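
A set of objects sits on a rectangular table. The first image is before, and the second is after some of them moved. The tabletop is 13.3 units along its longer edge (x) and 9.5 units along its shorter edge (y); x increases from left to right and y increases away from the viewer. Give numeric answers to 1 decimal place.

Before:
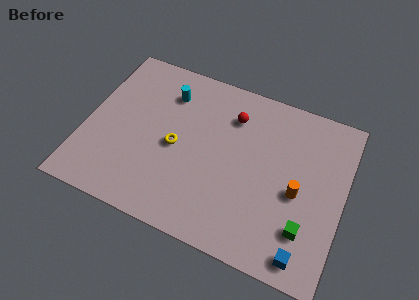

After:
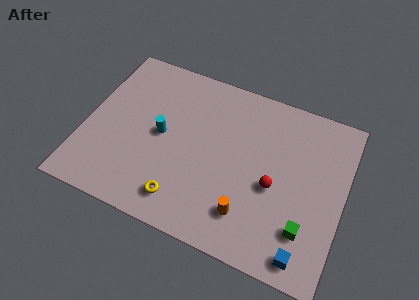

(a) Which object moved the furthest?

the red sphere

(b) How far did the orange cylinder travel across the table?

3.1

From (11.0, 4.2) to (8.7, 2.1), the orange cylinder covered √(2.3² + 2.1²) ≈ 3.1 units.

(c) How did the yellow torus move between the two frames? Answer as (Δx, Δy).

(0.7, -2.8)

The yellow torus started near (4.7, 4.4) and ended near (5.4, 1.6).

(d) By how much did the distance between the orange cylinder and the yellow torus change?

-3.0

Before: roughly 6.3 units apart; after: 3.3. That's 3.0 units closer together.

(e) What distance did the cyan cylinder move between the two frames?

2.5

The cyan cylinder moved from about (3.9, 7.3) to (3.9, 4.8), a distance of √(0.0² + 2.5²) ≈ 2.5.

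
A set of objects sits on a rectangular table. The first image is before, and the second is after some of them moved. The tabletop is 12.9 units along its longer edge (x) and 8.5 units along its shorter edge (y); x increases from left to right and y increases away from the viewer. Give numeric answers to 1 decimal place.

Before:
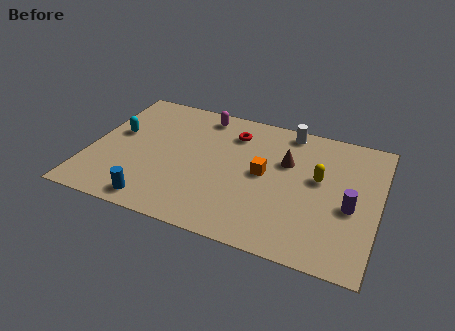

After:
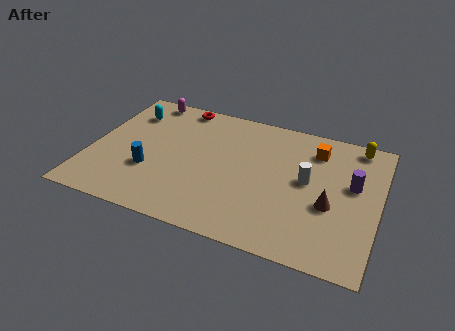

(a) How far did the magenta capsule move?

2.7

From (4.7, 7.4) to (2.0, 7.7), the magenta capsule covered √(2.7² + 0.3²) ≈ 2.7 units.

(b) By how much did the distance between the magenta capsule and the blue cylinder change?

-1.7

They were about 6.6 units apart before and 4.9 after — 1.7 units closer together.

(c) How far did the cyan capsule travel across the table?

1.6

The cyan capsule was near (1.1, 4.9) before and (1.4, 6.5) after, so it travelled √(0.3² + 1.6²) ≈ 1.6 units.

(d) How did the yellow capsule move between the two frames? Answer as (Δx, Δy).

(1.5, 2.7)

From the two frames, the yellow capsule sits at roughly (10.2, 4.9) before and (11.7, 7.6) after.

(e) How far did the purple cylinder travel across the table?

1.4

The purple cylinder moved from about (11.7, 3.6) to (11.7, 5.0), a distance of √(0.0² + 1.4²) ≈ 1.4.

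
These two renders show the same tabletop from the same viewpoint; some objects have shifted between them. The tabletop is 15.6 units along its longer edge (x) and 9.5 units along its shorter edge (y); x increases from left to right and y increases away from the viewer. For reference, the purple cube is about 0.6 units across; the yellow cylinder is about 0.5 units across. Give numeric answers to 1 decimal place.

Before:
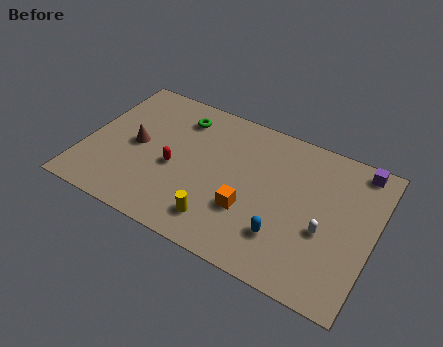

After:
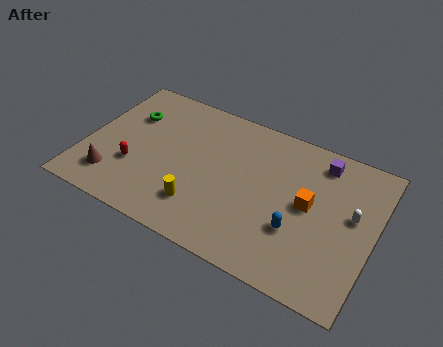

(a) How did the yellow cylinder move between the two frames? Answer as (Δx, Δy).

(-1.1, 0.5)

From the two frames, the yellow cylinder sits at roughly (7.7, 1.8) before and (6.6, 2.3) after.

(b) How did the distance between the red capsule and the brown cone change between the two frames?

-0.7

The distance was about 2.3 in the first image and 1.6 in the second, so they moved 0.7 units closer together.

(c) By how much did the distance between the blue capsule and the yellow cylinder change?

+1.7

The distance was about 3.5 in the first image and 5.2 in the second, so they moved 1.7 units further apart.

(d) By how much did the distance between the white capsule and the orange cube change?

-1.7

Before: roughly 4.0 units apart; after: 2.3. That's 1.7 units closer together.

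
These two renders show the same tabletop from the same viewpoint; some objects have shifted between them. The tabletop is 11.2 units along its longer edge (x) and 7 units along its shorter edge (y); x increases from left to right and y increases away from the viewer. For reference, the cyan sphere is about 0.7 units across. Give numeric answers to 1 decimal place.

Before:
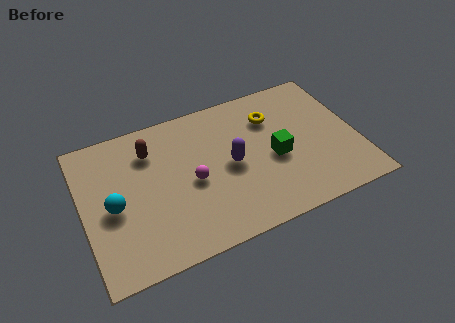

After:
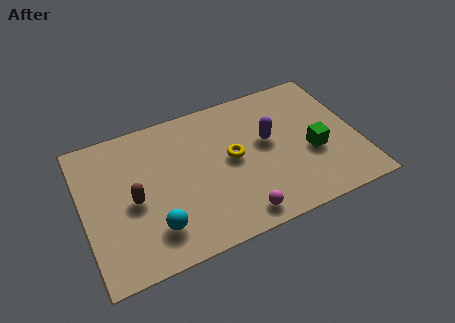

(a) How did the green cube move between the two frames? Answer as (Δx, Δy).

(1.5, -0.3)

From the two frames, the green cube sits at roughly (7.8, 3.1) before and (9.3, 2.8) after.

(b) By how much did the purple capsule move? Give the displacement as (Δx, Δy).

(1.6, 0.6)

From the two frames, the purple capsule sits at roughly (6.0, 3.4) before and (7.6, 4.0) after.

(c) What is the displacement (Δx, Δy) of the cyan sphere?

(1.5, -1.6)

The cyan sphere started near (1.2, 3.2) and ended near (2.7, 1.6).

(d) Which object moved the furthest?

the magenta sphere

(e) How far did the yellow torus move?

2.3

The yellow torus moved from about (7.9, 5.1) to (6.1, 3.7), a distance of √(1.8² + 1.4²) ≈ 2.3.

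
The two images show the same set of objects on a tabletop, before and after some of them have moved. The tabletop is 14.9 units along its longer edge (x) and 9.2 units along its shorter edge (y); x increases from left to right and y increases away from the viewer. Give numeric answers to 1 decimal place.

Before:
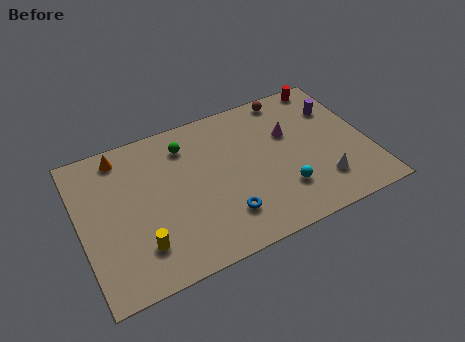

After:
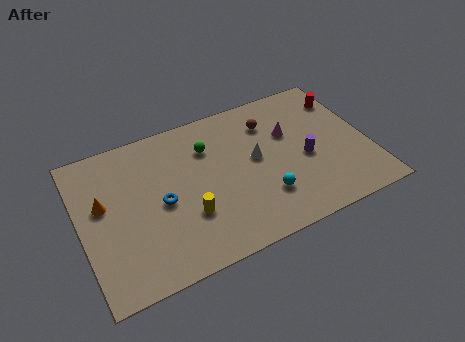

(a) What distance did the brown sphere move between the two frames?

1.8

The brown sphere moved from about (11.3, 8.3) to (10.1, 7.0), a distance of √(1.2² + 1.3²) ≈ 1.8.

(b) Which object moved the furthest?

the white cone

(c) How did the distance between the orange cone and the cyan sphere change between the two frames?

-1.0

They were about 9.5 units apart before and 8.5 after — 1.0 units closer together.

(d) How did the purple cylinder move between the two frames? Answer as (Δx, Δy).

(-2.0, -2.6)

The purple cylinder started near (13.6, 6.6) and ended near (11.6, 4.0).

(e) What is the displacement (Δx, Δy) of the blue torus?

(-3.0, 2.1)

The blue torus started near (7.1, 2.2) and ended near (4.1, 4.3).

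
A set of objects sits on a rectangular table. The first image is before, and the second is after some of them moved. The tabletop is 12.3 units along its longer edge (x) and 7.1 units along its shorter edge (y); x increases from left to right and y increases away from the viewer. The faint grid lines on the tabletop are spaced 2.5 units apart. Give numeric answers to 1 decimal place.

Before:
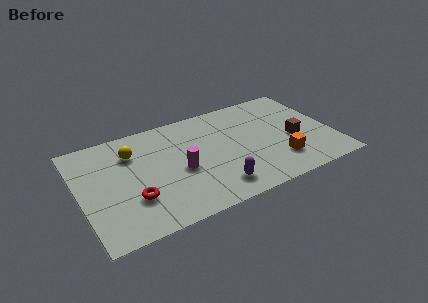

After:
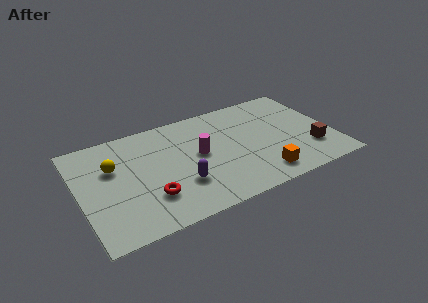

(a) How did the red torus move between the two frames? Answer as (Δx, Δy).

(0.8, -0.2)

The red torus was at about (2.4, 2.2) and moved to about (3.2, 2.0).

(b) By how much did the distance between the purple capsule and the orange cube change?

+0.7

Before: roughly 3.2 units apart; after: 3.9. That's 0.7 units further apart.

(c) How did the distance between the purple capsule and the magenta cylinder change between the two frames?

-0.4

Before: roughly 2.3 units apart; after: 1.9. That's 0.4 units closer together.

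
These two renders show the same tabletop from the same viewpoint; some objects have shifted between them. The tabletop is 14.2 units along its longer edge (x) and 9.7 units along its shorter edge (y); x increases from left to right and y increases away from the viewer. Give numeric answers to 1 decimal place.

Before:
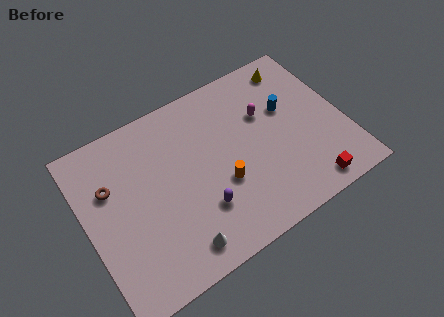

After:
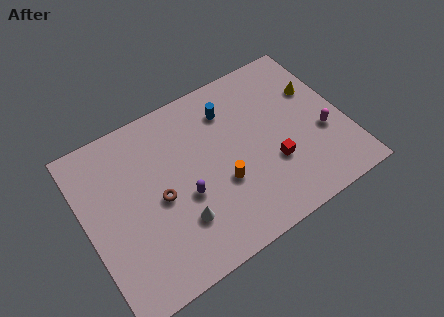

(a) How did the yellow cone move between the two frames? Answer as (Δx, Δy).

(0.8, -1.9)

The yellow cone started near (12.2, 8.3) and ended near (13.0, 6.4).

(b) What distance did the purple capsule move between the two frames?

1.3

The purple capsule was near (5.9, 2.8) before and (5.2, 3.9) after, so it travelled √(0.7² + 1.1²) ≈ 1.3 units.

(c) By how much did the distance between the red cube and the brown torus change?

-5.2

They were about 11.4 units apart before and 6.2 after — 5.2 units closer together.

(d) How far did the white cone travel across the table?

1.3

The white cone moved from about (4.4, 1.4) to (4.7, 2.7), a distance of √(0.3² + 1.3²) ≈ 1.3.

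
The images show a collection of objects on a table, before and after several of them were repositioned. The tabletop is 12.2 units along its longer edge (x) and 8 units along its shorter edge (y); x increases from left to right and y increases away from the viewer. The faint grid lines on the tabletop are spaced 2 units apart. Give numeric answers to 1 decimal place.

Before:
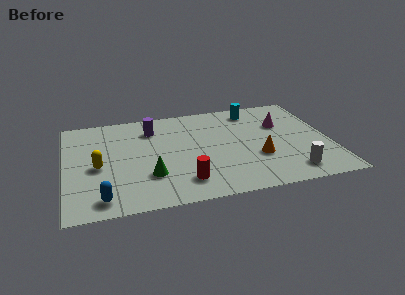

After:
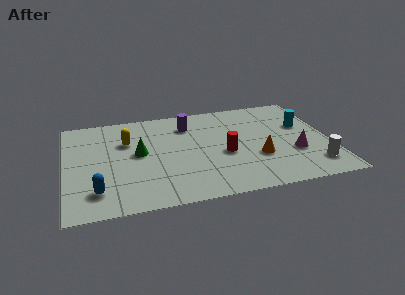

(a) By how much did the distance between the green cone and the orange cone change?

+0.6

The distance was about 5.0 in the first image and 5.6 in the second, so they moved 0.6 units further apart.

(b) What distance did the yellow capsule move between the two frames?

2.3

The yellow capsule was near (1.5, 3.6) before and (2.9, 5.4) after, so it travelled √(1.4² + 1.8²) ≈ 2.3 units.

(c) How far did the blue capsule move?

0.6

The blue capsule moved from about (1.6, 1.1) to (1.4, 1.7), a distance of √(0.2² + 0.6²) ≈ 0.6.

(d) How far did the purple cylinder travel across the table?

1.7

From (4.1, 6.2) to (5.8, 6.2), the purple cylinder covered √(1.7² + 0.0²) ≈ 1.7 units.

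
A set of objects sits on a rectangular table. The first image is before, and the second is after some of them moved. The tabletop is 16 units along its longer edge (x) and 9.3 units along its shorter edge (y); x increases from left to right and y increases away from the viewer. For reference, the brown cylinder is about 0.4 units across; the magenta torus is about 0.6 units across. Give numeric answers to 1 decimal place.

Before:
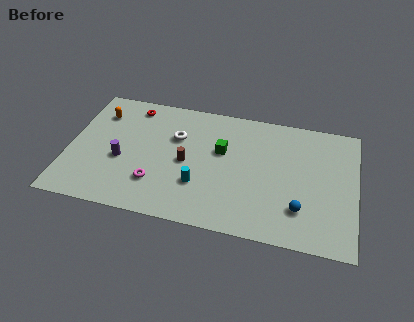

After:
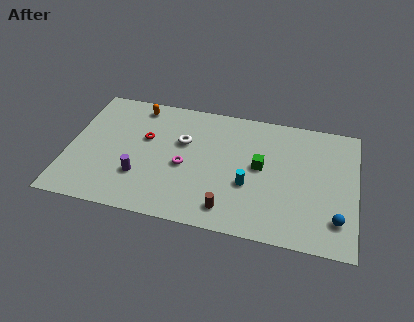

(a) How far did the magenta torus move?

2.2

The magenta torus moved from about (5.0, 2.5) to (6.5, 4.1), a distance of √(1.5² + 1.6²) ≈ 2.2.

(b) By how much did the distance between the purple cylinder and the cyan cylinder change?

+1.5

The distance was about 4.5 in the first image and 6.0 in the second, so they moved 1.5 units further apart.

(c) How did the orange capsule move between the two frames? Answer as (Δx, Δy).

(2.1, 1.0)

The orange capsule started near (1.5, 7.1) and ended near (3.6, 8.1).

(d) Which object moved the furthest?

the brown cylinder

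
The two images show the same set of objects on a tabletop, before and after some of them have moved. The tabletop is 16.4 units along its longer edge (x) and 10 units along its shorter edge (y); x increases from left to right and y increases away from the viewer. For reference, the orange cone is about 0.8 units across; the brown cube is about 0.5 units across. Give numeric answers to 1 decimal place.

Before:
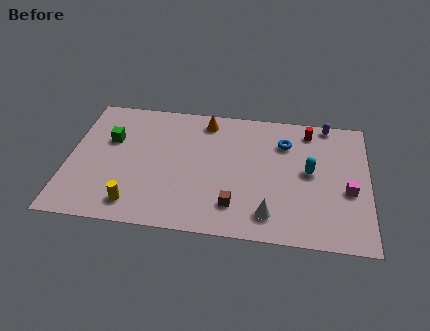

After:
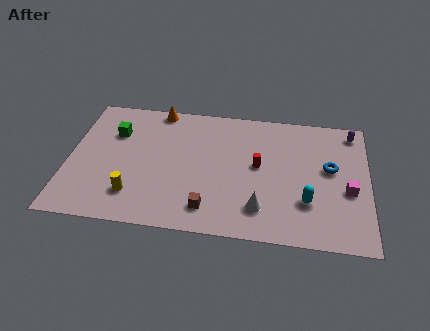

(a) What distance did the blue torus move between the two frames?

3.0

The blue torus moved from about (11.8, 7.4) to (14.3, 5.7), a distance of √(2.5² + 1.7²) ≈ 3.0.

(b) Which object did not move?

the magenta cube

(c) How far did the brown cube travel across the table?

1.5

The brown cube was near (9.2, 2.2) before and (7.8, 1.8) after, so it travelled √(1.4² + 0.4²) ≈ 1.5 units.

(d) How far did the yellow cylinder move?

0.7

The yellow cylinder was near (3.8, 1.6) before and (3.7, 2.3) after, so it travelled √(0.1² + 0.7²) ≈ 0.7 units.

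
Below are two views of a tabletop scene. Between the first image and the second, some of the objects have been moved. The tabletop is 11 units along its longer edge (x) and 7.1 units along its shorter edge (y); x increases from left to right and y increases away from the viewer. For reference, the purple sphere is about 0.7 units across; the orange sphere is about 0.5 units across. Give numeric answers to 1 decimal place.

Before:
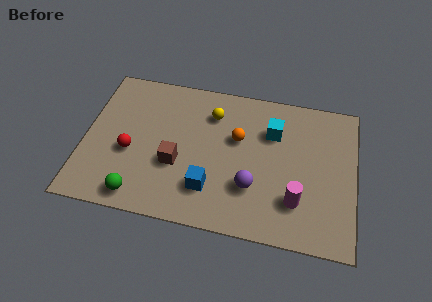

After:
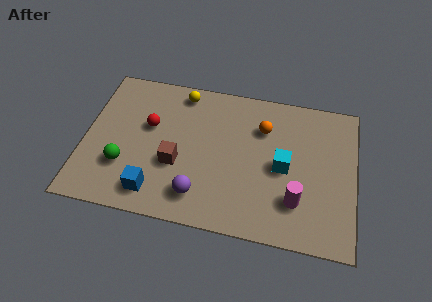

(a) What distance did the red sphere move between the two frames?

1.6

From (1.9, 2.9) to (2.6, 4.3), the red sphere covered √(0.7² + 1.4²) ≈ 1.6 units.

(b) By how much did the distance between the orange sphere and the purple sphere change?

+2.1

The distance was about 2.3 in the first image and 4.4 in the second, so they moved 2.1 units further apart.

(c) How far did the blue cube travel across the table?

2.3

From (5.2, 1.8) to (3.0, 1.2), the blue cube covered √(2.2² + 0.6²) ≈ 2.3 units.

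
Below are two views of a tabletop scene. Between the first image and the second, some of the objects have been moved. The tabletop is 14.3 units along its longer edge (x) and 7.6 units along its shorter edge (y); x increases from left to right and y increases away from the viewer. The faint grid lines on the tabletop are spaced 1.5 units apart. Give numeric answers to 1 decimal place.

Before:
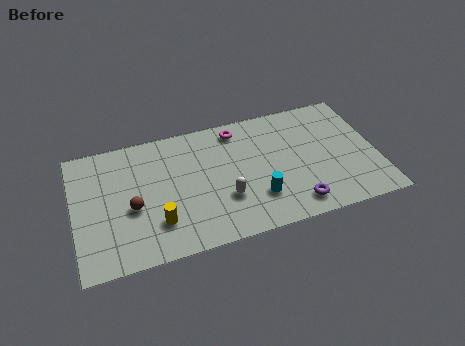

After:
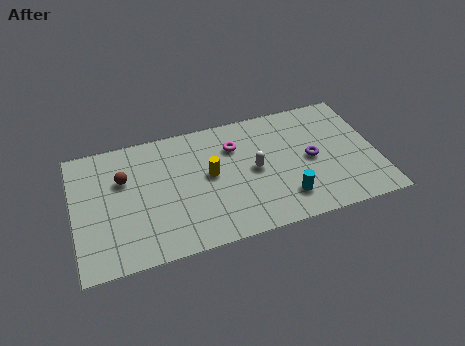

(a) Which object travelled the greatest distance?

the yellow cylinder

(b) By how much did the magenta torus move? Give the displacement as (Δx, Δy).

(-0.2, -1.0)

The magenta torus was at about (7.9, 6.5) and moved to about (7.7, 5.5).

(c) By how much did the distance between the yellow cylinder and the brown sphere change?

+2.5

The distance was about 1.6 in the first image and 4.1 in the second, so they moved 2.5 units further apart.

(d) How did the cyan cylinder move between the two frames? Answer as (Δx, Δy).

(1.3, -0.4)

The cyan cylinder started near (8.5, 2.1) and ended near (9.8, 1.7).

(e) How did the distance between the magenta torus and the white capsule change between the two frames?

-2.2

They were about 4.1 units apart before and 1.9 after — 2.2 units closer together.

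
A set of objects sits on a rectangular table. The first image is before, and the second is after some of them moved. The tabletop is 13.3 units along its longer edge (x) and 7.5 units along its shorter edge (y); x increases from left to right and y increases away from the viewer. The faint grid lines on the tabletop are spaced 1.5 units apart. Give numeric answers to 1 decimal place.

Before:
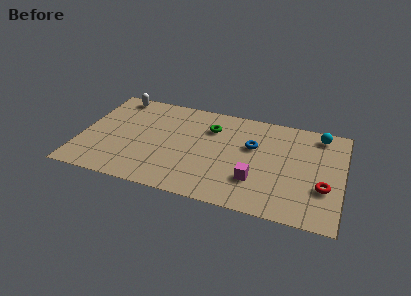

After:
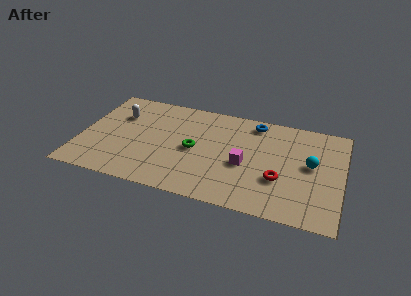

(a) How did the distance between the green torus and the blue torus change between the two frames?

+1.8

Before: roughly 2.3 units apart; after: 4.1. That's 1.8 units further apart.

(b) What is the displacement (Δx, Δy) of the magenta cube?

(-0.6, 1.0)

From the two frames, the magenta cube sits at roughly (9.0, 2.2) before and (8.4, 3.2) after.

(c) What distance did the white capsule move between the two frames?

1.5

From (1.5, 6.7) to (1.8, 5.2), the white capsule covered √(0.3² + 1.5²) ≈ 1.5 units.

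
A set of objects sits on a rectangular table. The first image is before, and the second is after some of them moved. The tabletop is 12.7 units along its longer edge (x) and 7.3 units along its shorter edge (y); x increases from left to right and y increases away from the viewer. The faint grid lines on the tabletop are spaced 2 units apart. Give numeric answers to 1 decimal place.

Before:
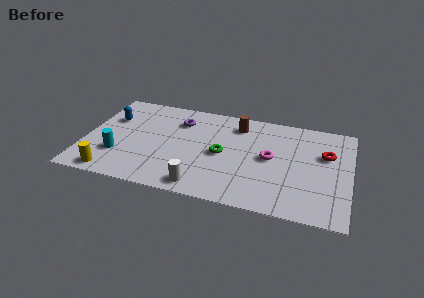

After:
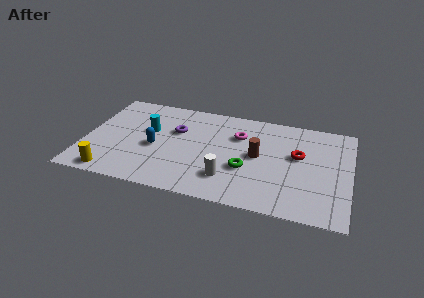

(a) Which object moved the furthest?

the blue capsule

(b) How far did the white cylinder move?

1.5

The white cylinder was near (5.8, 0.9) before and (7.0, 1.8) after, so it travelled √(1.2² + 0.9²) ≈ 1.5 units.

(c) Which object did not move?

the yellow cylinder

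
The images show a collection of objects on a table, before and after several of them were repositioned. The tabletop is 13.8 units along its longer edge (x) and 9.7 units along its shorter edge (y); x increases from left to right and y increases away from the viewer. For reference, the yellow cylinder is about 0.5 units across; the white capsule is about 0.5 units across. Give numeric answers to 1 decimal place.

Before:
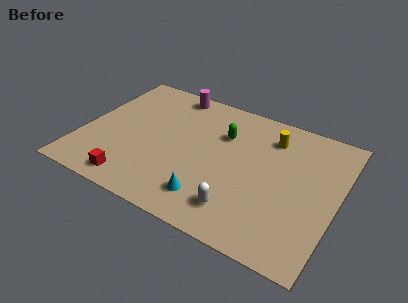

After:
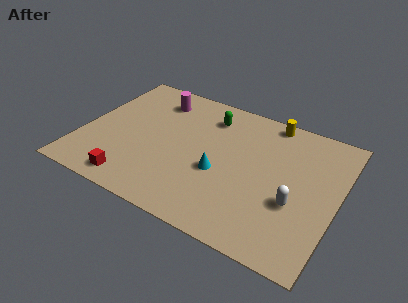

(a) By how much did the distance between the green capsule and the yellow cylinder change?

+0.7

They were about 2.7 units apart before and 3.4 after — 0.7 units further apart.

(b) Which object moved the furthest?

the white capsule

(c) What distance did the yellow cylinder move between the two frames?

1.2

The yellow cylinder was near (9.9, 7.6) before and (9.7, 8.8) after, so it travelled √(0.2² + 1.2²) ≈ 1.2 units.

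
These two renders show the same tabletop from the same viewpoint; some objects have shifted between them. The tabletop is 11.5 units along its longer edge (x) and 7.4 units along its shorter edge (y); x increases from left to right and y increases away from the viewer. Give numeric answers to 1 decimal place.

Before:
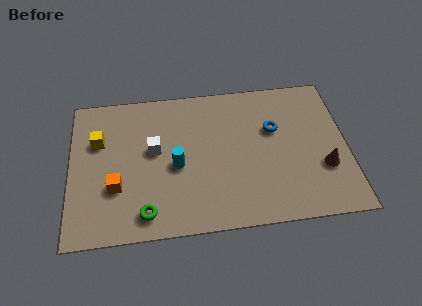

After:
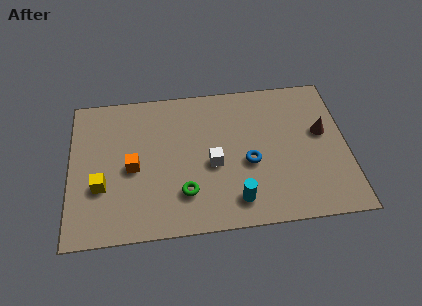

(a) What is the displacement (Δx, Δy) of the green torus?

(1.6, 0.8)

The green torus started near (3.1, 1.1) and ended near (4.7, 1.9).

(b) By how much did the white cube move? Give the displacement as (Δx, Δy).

(2.4, -1.0)

The white cube started near (3.5, 4.2) and ended near (5.9, 3.2).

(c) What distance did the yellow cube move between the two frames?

2.3

The yellow cube moved from about (1.2, 4.9) to (1.3, 2.6), a distance of √(0.1² + 2.3²) ≈ 2.3.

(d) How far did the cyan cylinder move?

3.1

From (4.4, 3.3) to (6.8, 1.3), the cyan cylinder covered √(2.4² + 2.0²) ≈ 3.1 units.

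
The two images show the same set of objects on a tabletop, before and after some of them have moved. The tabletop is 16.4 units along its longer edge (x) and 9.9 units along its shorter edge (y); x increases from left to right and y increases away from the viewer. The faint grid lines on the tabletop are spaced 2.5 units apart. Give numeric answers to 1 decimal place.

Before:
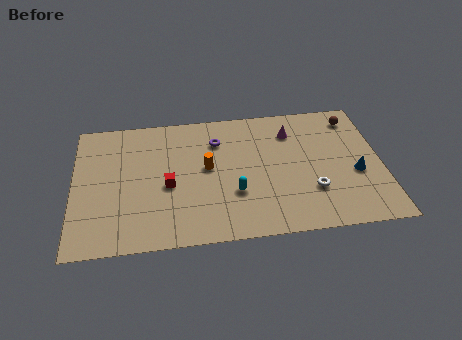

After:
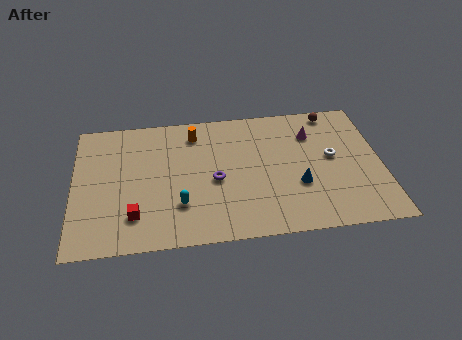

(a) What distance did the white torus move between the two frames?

2.7

The white torus was near (12.6, 3.0) before and (13.8, 5.4) after, so it travelled √(1.2² + 2.4²) ≈ 2.7 units.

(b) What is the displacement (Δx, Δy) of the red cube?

(-1.8, -2.0)

The red cube started near (5.0, 4.3) and ended near (3.2, 2.3).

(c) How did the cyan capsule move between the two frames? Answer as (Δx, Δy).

(-2.9, -0.5)

The cyan capsule started near (8.5, 3.3) and ended near (5.6, 2.8).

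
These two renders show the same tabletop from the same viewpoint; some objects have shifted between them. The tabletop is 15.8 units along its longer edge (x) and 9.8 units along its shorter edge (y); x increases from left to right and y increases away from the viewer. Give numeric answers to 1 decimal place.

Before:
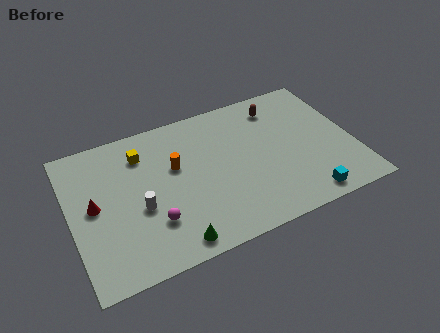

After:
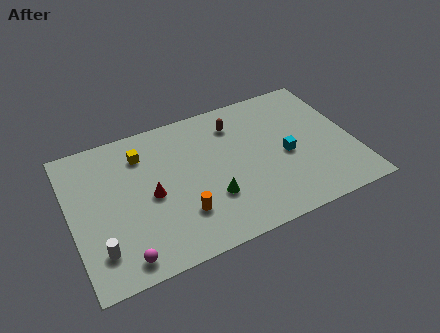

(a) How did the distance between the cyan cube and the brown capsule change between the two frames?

-2.8

The distance was about 6.9 in the first image and 4.1 in the second, so they moved 2.8 units closer together.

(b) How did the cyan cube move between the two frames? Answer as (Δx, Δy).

(-0.6, 3.3)

The cyan cube was at about (12.6, 1.1) and moved to about (12.0, 4.4).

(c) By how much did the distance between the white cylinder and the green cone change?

+3.1

The distance was about 3.3 in the first image and 6.4 in the second, so they moved 3.1 units further apart.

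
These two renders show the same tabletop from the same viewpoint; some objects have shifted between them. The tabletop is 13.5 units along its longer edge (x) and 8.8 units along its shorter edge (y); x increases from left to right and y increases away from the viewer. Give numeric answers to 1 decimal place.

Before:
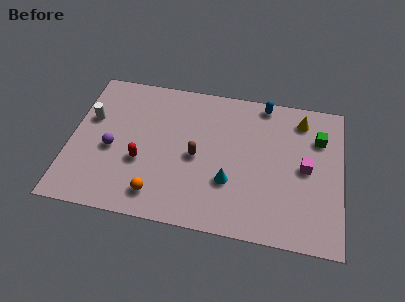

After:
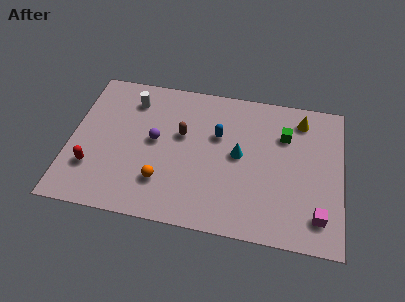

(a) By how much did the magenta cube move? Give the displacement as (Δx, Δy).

(0.7, -2.7)

The magenta cube was at about (11.7, 4.4) and moved to about (12.4, 1.7).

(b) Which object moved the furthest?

the blue capsule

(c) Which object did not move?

the yellow cone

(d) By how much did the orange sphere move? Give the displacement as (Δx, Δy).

(0.2, 0.8)

From the two frames, the orange sphere sits at roughly (4.5, 1.5) before and (4.7, 2.3) after.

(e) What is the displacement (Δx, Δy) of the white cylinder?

(2.0, 1.5)

The white cylinder was at about (0.9, 5.5) and moved to about (2.9, 7.0).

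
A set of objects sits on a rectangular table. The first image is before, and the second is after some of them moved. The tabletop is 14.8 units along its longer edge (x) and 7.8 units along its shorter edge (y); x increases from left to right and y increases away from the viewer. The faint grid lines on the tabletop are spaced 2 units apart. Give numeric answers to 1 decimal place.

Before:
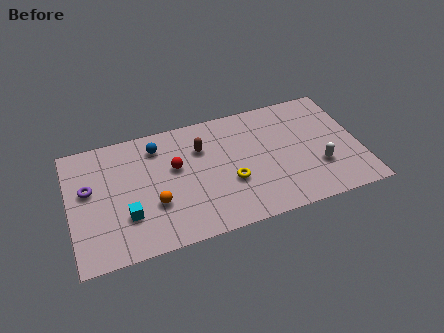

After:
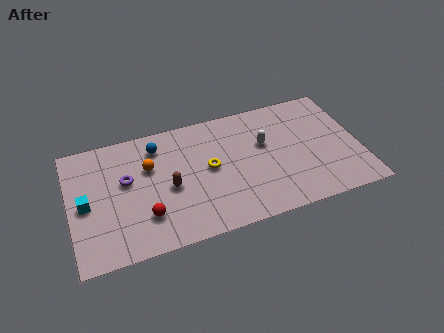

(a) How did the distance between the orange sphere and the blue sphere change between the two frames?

-2.3

They were about 3.6 units apart before and 1.3 after — 2.3 units closer together.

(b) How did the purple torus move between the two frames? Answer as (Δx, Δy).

(1.9, 0.0)

From the two frames, the purple torus sits at roughly (1.0, 4.6) before and (2.9, 4.6) after.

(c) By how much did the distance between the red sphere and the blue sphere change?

+2.5

They were about 1.8 units apart before and 4.3 after — 2.5 units further apart.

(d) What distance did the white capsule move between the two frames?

3.5

The white capsule moved from about (12.6, 2.5) to (10.0, 4.8), a distance of √(2.6² + 2.3²) ≈ 3.5.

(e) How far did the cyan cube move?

2.4

From (2.8, 2.4) to (0.8, 3.7), the cyan cube covered √(2.0² + 1.3²) ≈ 2.4 units.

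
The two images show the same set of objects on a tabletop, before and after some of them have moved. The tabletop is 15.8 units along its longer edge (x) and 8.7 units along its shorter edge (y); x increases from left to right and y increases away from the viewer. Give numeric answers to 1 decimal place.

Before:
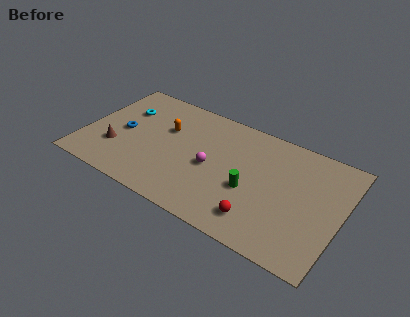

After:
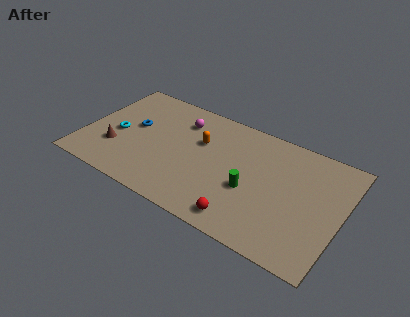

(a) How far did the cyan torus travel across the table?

2.1

The cyan torus was near (2.1, 6.0) before and (2.0, 3.9) after, so it travelled √(0.1² + 2.1²) ≈ 2.1 units.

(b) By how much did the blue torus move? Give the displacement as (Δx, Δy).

(0.6, 0.7)

From the two frames, the blue torus sits at roughly (2.3, 4.2) before and (2.9, 4.9) after.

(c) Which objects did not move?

the green cylinder and the brown cone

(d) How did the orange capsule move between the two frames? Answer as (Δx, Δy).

(2.2, 0.0)

The orange capsule was at about (4.8, 5.6) and moved to about (7.0, 5.6).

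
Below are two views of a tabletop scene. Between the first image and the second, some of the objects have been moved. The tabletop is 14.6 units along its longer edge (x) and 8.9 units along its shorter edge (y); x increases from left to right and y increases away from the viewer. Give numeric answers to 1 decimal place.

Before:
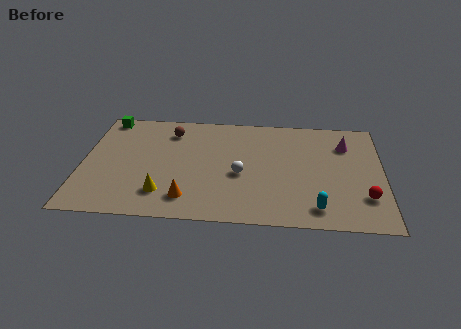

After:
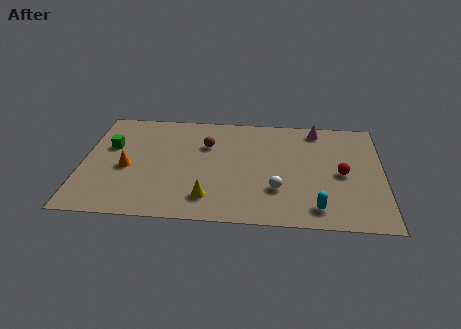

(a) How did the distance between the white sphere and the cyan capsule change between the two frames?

-2.1

Before: roughly 4.4 units apart; after: 2.3. That's 2.1 units closer together.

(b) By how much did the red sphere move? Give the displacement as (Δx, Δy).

(-1.1, 1.8)

The red sphere started near (13.7, 2.4) and ended near (12.6, 4.2).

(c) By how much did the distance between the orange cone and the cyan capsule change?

+3.3

They were about 6.2 units apart before and 9.5 after — 3.3 units further apart.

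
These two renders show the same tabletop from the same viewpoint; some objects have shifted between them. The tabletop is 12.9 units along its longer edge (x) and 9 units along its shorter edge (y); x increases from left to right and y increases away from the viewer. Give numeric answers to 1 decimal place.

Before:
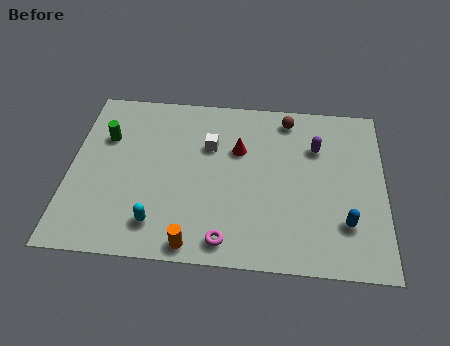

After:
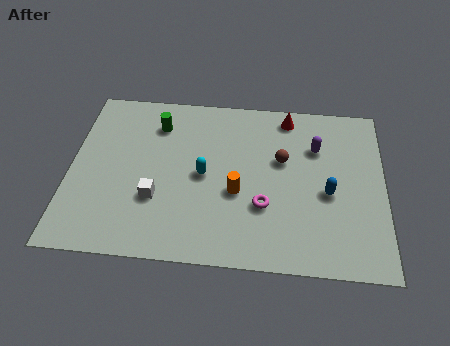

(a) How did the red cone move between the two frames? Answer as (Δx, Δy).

(2.0, 2.0)

The red cone was at about (6.9, 5.9) and moved to about (8.9, 7.9).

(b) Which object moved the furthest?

the white cube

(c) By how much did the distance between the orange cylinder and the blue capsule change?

-2.6

The distance was about 6.3 in the first image and 3.7 in the second, so they moved 2.6 units closer together.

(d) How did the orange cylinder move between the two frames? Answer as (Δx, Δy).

(1.7, 2.8)

The orange cylinder was at about (5.2, 0.8) and moved to about (6.9, 3.6).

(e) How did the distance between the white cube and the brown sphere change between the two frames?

+2.0

Before: roughly 3.7 units apart; after: 5.7. That's 2.0 units further apart.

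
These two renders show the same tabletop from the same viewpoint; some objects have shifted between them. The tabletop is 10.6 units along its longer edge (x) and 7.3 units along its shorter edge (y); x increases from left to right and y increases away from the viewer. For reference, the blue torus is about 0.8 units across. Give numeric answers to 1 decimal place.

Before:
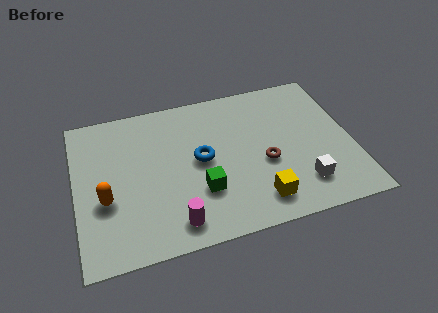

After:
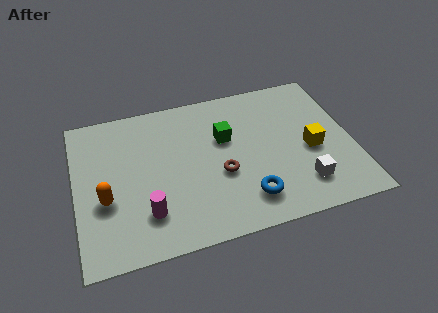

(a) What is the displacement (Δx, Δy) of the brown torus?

(-1.7, -0.1)

The brown torus started near (7.2, 3.0) and ended near (5.5, 2.9).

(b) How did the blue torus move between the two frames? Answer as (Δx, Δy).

(1.6, -2.3)

The blue torus was at about (4.8, 3.8) and moved to about (6.4, 1.5).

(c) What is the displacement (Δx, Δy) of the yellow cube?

(2.2, 1.9)

From the two frames, the yellow cube sits at roughly (6.8, 1.3) before and (9.0, 3.2) after.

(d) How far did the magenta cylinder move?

1.2

The magenta cylinder moved from about (3.6, 1.1) to (2.6, 1.8), a distance of √(1.0² + 0.7²) ≈ 1.2.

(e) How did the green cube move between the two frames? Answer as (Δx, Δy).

(1.1, 2.3)

The green cube started near (4.7, 2.3) and ended near (5.8, 4.6).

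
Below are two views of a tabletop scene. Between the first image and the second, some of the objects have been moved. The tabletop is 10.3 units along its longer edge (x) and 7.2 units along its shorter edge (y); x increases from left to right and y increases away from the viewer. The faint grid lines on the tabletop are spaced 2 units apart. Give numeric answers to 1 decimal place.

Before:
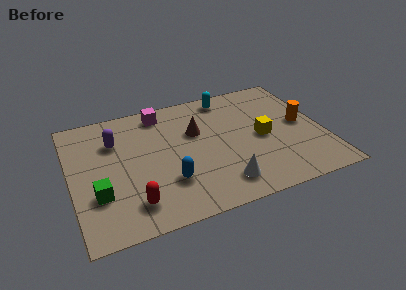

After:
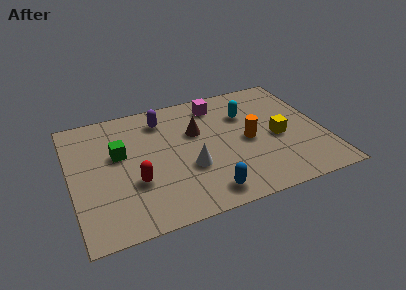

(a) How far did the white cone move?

1.8

The white cone was near (5.9, 1.3) before and (4.7, 2.6) after, so it travelled √(1.2² + 1.3²) ≈ 1.8 units.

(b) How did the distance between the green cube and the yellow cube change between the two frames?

-0.4

The distance was about 6.9 in the first image and 6.5 in the second, so they moved 0.4 units closer together.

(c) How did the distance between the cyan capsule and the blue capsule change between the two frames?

-0.6

They were about 5.1 units apart before and 4.5 after — 0.6 units closer together.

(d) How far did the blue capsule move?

1.8

The blue capsule was near (3.8, 2.1) before and (5.2, 1.0) after, so it travelled √(1.4² + 1.1²) ≈ 1.8 units.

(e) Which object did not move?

the brown cone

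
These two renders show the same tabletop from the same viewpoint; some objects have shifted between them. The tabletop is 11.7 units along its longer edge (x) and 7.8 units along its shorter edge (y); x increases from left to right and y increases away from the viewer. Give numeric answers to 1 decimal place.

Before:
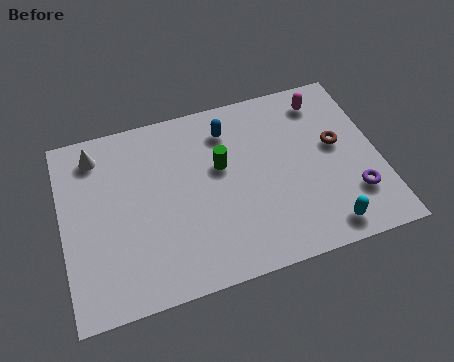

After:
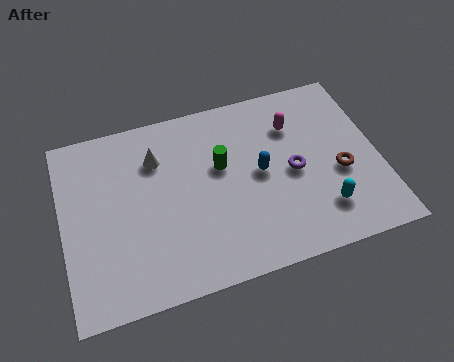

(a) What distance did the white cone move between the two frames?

2.3

From (1.4, 6.5) to (3.6, 5.7), the white cone covered √(2.2² + 0.8²) ≈ 2.3 units.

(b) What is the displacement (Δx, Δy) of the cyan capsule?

(0.0, 0.8)

From the two frames, the cyan capsule sits at roughly (9.4, 1.0) before and (9.4, 1.8) after.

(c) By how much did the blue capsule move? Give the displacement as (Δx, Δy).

(1.0, -2.2)

The blue capsule was at about (6.3, 6.2) and moved to about (7.3, 4.0).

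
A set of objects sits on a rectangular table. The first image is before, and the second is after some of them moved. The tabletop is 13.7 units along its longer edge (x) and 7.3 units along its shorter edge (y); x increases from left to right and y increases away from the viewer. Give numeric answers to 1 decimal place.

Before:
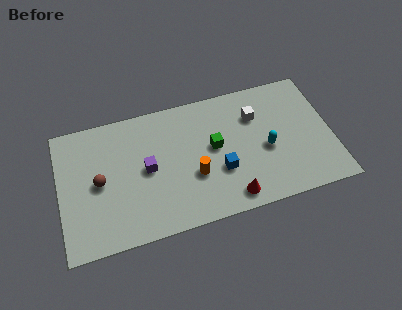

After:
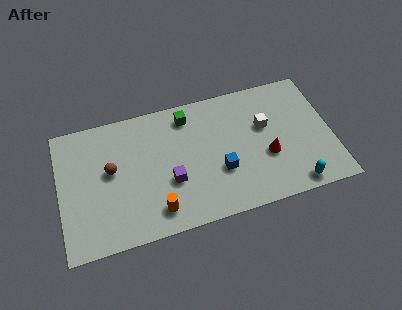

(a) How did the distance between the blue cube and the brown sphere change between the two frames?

-0.5

Before: roughly 6.1 units apart; after: 5.6. That's 0.5 units closer together.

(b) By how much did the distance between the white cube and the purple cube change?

-0.6

They were about 5.8 units apart before and 5.2 after — 0.6 units closer together.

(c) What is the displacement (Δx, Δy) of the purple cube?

(1.1, -1.0)

The purple cube was at about (4.4, 3.7) and moved to about (5.5, 2.7).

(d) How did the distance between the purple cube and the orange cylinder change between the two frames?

-0.9

Before: roughly 2.5 units apart; after: 1.6. That's 0.9 units closer together.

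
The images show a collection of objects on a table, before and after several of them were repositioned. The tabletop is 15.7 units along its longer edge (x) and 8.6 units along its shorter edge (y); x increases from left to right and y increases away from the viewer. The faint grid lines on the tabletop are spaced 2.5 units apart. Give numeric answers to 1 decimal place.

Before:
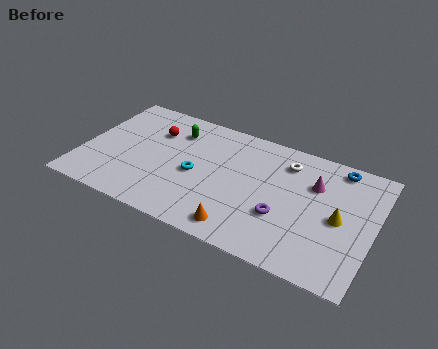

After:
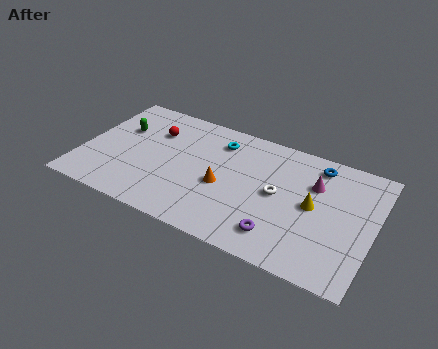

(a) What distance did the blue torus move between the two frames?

1.1

The blue torus moved from about (13.5, 7.6) to (12.4, 7.3), a distance of √(1.1² + 0.3²) ≈ 1.1.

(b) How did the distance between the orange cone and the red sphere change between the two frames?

-2.5

The distance was about 7.3 in the first image and 4.8 in the second, so they moved 2.5 units closer together.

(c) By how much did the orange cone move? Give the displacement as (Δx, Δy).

(-1.3, 2.5)

The orange cone was at about (9.0, 1.2) and moved to about (7.7, 3.7).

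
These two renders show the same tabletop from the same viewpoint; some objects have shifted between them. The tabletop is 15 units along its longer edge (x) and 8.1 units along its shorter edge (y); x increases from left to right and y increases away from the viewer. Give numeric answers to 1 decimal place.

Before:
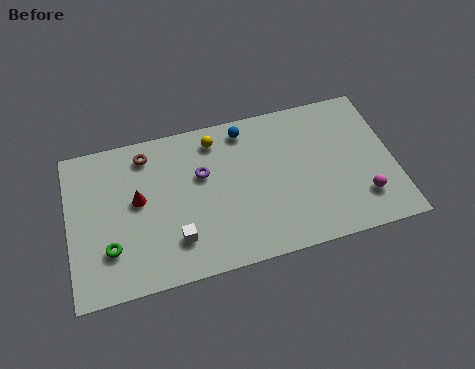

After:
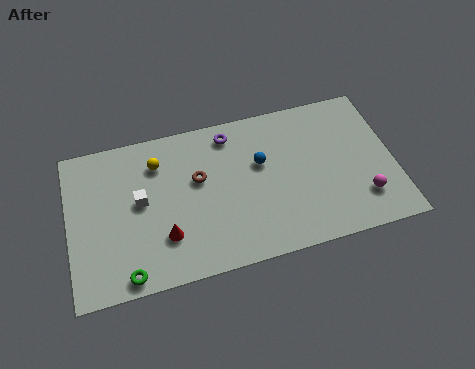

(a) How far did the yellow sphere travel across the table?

2.8

From (6.9, 6.8) to (4.2, 6.2), the yellow sphere covered √(2.7² + 0.6²) ≈ 2.8 units.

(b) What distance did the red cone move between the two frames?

2.5

The red cone was near (3.2, 4.5) before and (4.3, 2.3) after, so it travelled √(1.1² + 2.2²) ≈ 2.5 units.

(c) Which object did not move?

the magenta sphere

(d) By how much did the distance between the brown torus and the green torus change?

+0.5

They were about 4.9 units apart before and 5.4 after — 0.5 units further apart.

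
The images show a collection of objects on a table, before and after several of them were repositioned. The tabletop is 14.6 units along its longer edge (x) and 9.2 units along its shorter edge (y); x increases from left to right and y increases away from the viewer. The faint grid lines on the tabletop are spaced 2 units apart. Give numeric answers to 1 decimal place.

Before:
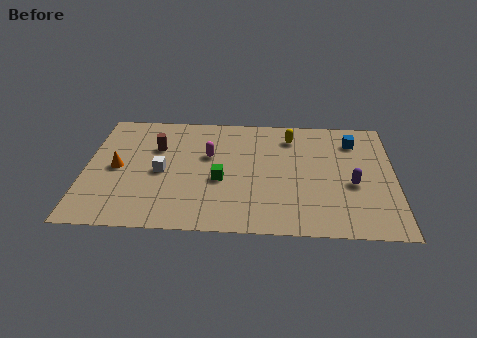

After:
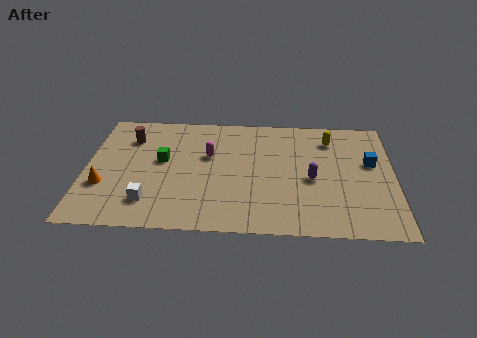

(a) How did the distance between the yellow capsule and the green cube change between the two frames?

+3.4

Before: roughly 4.9 units apart; after: 8.3. That's 3.4 units further apart.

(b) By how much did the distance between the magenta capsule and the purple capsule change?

-1.9

Before: roughly 7.1 units apart; after: 5.2. That's 1.9 units closer together.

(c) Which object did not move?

the magenta capsule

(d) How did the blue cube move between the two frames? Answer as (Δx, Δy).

(0.8, -1.7)

The blue cube started near (12.7, 7.2) and ended near (13.5, 5.5).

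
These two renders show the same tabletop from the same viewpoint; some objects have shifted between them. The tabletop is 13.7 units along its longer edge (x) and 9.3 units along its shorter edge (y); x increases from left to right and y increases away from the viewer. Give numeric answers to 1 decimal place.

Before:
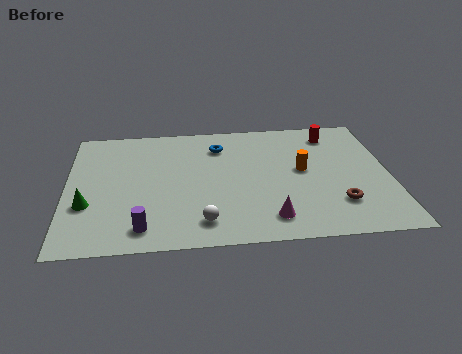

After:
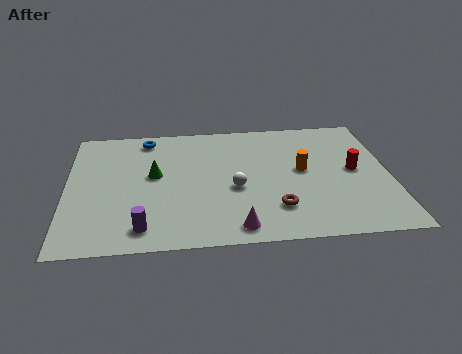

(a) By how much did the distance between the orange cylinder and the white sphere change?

-2.4

Before: roughly 5.5 units apart; after: 3.1. That's 2.4 units closer together.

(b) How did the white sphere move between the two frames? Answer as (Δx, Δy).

(1.4, 2.3)

From the two frames, the white sphere sits at roughly (5.7, 1.6) before and (7.1, 3.9) after.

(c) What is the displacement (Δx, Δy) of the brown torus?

(-2.6, -0.1)

The brown torus started near (11.4, 2.4) and ended near (8.8, 2.3).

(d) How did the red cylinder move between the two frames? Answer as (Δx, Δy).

(0.8, -2.9)

The red cylinder was at about (11.4, 7.7) and moved to about (12.2, 4.8).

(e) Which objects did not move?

the orange cylinder and the purple cylinder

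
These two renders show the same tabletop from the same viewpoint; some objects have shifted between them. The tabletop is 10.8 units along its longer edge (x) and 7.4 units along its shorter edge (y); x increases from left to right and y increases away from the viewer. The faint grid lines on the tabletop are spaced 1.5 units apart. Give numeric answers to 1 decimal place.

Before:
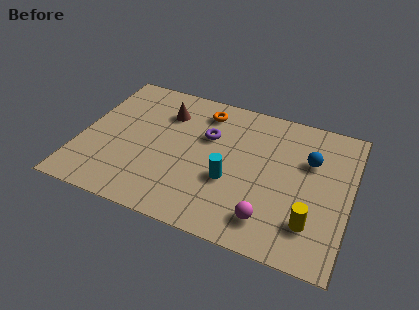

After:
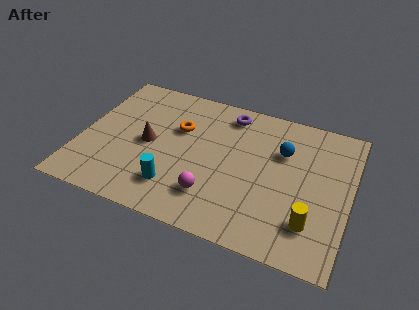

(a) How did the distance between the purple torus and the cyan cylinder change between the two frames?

+2.6

The distance was about 2.3 in the first image and 4.9 in the second, so they moved 2.6 units further apart.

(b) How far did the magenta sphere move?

2.3

The magenta sphere moved from about (7.8, 1.4) to (5.5, 1.8), a distance of √(2.3² + 0.4²) ≈ 2.3.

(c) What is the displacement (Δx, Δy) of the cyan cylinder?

(-2.1, -1.1)

From the two frames, the cyan cylinder sits at roughly (6.1, 2.8) before and (4.0, 1.7) after.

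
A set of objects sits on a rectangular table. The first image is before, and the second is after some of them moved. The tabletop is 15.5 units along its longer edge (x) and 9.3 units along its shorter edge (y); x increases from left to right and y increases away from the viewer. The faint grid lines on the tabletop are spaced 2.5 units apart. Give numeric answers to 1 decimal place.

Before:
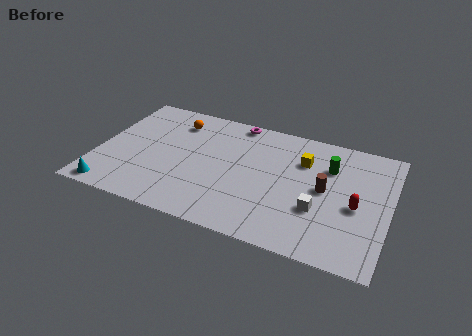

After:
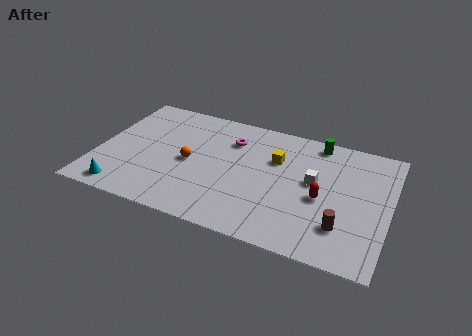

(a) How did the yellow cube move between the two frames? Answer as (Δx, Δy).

(-1.4, -0.4)

From the two frames, the yellow cube sits at roughly (10.8, 6.6) before and (9.4, 6.2) after.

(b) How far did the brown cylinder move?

2.6

The brown cylinder was near (12.1, 4.8) before and (13.2, 2.4) after, so it travelled √(1.1² + 2.4²) ≈ 2.6 units.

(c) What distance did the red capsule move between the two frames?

1.8

The red capsule was near (13.8, 4.1) before and (12.0, 4.1) after, so it travelled √(1.8² + 0.0²) ≈ 1.8 units.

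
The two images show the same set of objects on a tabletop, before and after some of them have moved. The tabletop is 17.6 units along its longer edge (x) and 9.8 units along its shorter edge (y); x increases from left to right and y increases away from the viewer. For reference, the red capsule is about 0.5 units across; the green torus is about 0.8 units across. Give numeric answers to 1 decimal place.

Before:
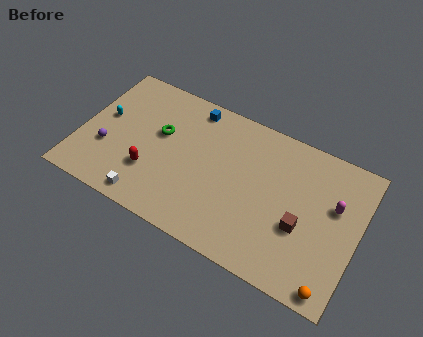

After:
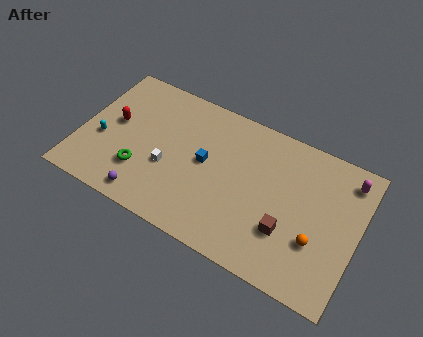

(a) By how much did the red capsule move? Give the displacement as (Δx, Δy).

(-2.7, 2.4)

From the two frames, the red capsule sits at roughly (4.7, 3.0) before and (2.0, 5.4) after.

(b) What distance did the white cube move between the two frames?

2.8

The white cube moved from about (4.8, 1.1) to (5.7, 3.8), a distance of √(0.9² + 2.7²) ≈ 2.8.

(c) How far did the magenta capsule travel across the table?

2.2

The magenta capsule was near (16.0, 6.1) before and (16.6, 8.2) after, so it travelled √(0.6² + 2.1²) ≈ 2.2 units.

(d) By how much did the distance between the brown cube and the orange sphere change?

-1.9

The distance was about 3.7 in the first image and 1.8 in the second, so they moved 1.9 units closer together.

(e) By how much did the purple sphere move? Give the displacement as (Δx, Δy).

(2.9, -2.2)

The purple sphere started near (1.8, 3.4) and ended near (4.7, 1.2).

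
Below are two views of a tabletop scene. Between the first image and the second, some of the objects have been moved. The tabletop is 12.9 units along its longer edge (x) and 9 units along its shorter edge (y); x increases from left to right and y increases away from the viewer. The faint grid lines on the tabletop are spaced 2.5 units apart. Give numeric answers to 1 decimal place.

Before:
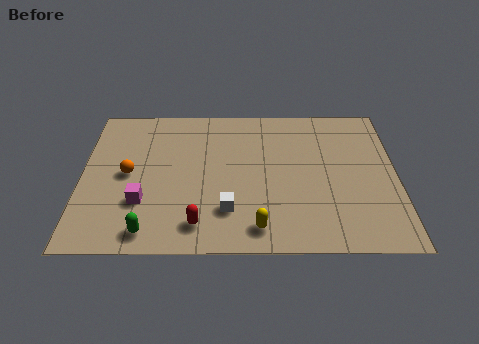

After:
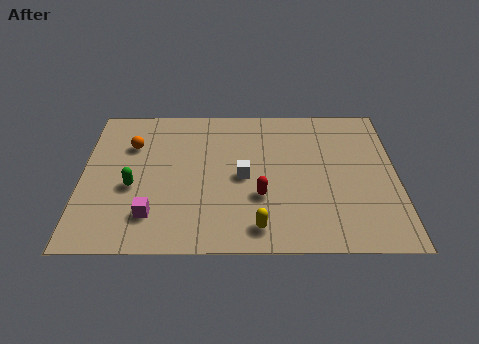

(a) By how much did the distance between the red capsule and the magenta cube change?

+1.9

Before: roughly 2.6 units apart; after: 4.5. That's 1.9 units further apart.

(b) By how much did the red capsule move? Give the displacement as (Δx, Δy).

(2.5, 1.6)

The red capsule was at about (4.8, 1.5) and moved to about (7.3, 3.1).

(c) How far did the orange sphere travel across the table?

1.8

The orange sphere was near (1.9, 4.5) before and (2.0, 6.3) after, so it travelled √(0.1² + 1.8²) ≈ 1.8 units.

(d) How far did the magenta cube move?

0.9

From (2.5, 2.8) to (2.9, 2.0), the magenta cube covered √(0.4² + 0.8²) ≈ 0.9 units.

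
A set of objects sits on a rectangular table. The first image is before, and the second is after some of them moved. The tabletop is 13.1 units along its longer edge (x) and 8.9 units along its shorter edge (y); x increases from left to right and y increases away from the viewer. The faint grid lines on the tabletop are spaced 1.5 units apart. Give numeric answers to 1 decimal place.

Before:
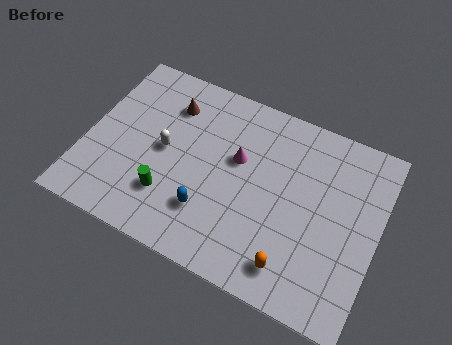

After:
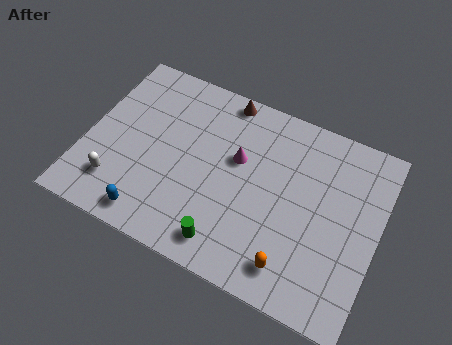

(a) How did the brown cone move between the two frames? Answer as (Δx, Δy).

(2.3, 1.3)

The brown cone started near (3.4, 6.8) and ended near (5.7, 8.1).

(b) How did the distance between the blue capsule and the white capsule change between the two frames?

-1.2

Before: roughly 3.1 units apart; after: 1.9. That's 1.2 units closer together.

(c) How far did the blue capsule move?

2.7

The blue capsule was near (5.8, 2.4) before and (3.4, 1.1) after, so it travelled √(2.4² + 1.3²) ≈ 2.7 units.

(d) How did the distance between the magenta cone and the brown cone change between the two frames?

-0.7

Before: roughly 3.6 units apart; after: 2.9. That's 0.7 units closer together.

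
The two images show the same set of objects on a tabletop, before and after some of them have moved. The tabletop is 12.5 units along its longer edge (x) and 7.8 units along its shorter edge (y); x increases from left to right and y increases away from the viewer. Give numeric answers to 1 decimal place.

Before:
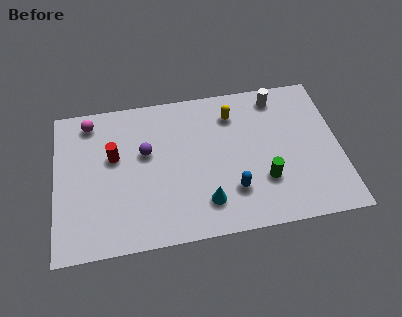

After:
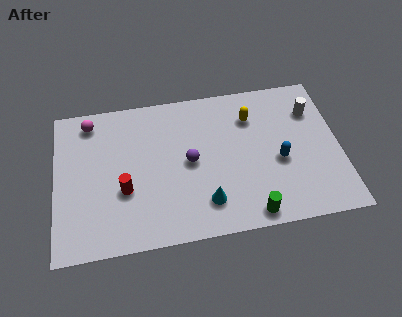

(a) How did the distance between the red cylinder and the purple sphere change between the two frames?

+1.7

They were about 1.4 units apart before and 3.1 after — 1.7 units further apart.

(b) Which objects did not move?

the magenta sphere and the cyan cone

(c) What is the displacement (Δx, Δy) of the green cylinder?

(-0.7, -1.6)

The green cylinder started near (9.1, 2.4) and ended near (8.4, 0.8).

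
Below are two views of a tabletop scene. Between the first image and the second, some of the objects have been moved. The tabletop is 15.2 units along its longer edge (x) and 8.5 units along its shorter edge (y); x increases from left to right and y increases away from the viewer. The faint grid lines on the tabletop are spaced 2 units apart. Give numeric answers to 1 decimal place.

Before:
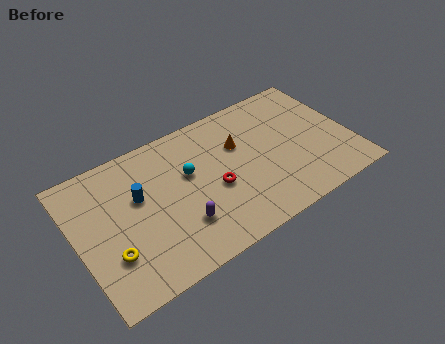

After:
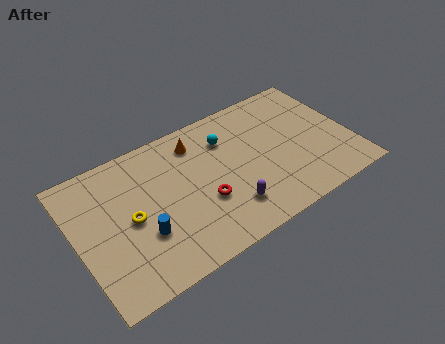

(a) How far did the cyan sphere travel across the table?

2.5

The cyan sphere was near (6.3, 5.2) before and (8.6, 6.3) after, so it travelled √(2.3² + 1.1²) ≈ 2.5 units.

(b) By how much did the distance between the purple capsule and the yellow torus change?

+1.7

They were about 3.8 units apart before and 5.5 after — 1.7 units further apart.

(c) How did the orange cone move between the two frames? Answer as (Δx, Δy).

(-2.2, 1.3)

The orange cone was at about (9.2, 5.6) and moved to about (7.0, 6.9).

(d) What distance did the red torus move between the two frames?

0.9

From (7.5, 3.6) to (6.8, 3.1), the red torus covered √(0.7² + 0.5²) ≈ 0.9 units.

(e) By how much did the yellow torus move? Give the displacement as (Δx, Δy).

(1.3, 1.5)

The yellow torus started near (1.6, 2.6) and ended near (2.9, 4.1).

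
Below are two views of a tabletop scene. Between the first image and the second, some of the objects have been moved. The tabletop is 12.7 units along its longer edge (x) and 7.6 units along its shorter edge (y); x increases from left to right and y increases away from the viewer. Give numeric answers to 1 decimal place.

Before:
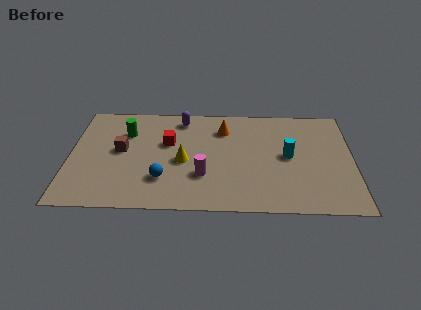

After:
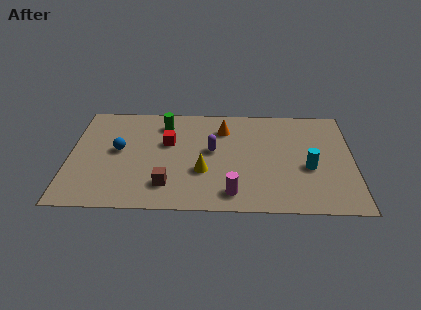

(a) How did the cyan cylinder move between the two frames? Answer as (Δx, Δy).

(0.9, -0.8)

The cyan cylinder was at about (9.8, 3.9) and moved to about (10.7, 3.1).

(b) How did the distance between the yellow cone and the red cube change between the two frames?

+1.1

They were about 1.5 units apart before and 2.6 after — 1.1 units further apart.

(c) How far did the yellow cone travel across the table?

1.1

From (5.1, 3.4) to (6.0, 2.7), the yellow cone covered √(0.9² + 0.7²) ≈ 1.1 units.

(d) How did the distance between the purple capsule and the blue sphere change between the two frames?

-0.3

Before: roughly 4.5 units apart; after: 4.2. That's 0.3 units closer together.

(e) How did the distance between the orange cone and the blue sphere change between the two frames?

+0.4

The distance was about 4.6 in the first image and 5.0 in the second, so they moved 0.4 units further apart.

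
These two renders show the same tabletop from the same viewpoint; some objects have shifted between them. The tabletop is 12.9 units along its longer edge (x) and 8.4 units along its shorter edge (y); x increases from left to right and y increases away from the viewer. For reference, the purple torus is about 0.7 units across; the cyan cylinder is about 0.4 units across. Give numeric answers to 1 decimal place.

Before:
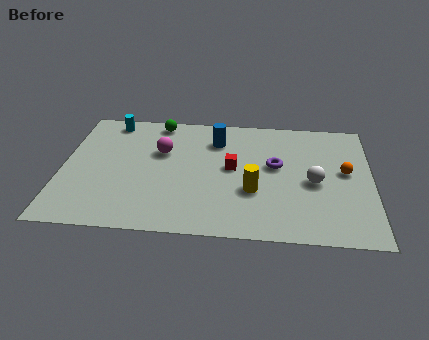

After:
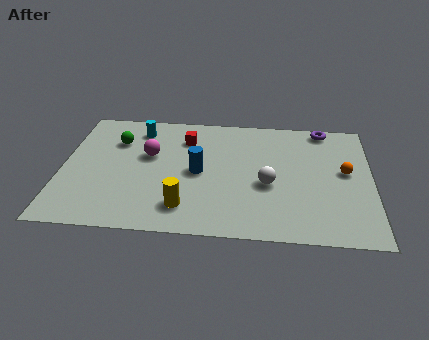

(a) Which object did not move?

the orange sphere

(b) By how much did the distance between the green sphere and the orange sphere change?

+1.3

Before: roughly 8.4 units apart; after: 9.7. That's 1.3 units further apart.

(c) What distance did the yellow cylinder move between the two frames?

3.1

The yellow cylinder moved from about (8.0, 3.0) to (5.2, 1.7), a distance of √(2.8² + 1.3²) ≈ 3.1.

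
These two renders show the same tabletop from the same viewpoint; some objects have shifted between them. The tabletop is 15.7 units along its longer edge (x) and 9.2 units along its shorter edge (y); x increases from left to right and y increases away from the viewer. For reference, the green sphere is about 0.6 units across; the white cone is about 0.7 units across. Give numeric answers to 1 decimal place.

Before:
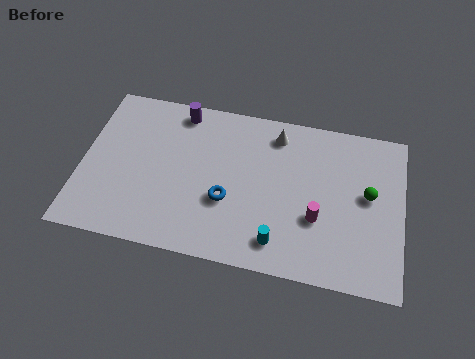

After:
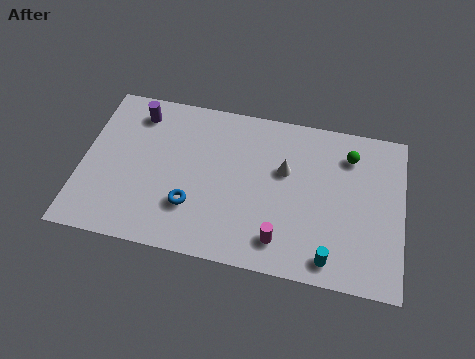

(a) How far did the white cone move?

2.1

The white cone was near (9.4, 7.7) before and (9.9, 5.7) after, so it travelled √(0.5² + 2.0²) ≈ 2.1 units.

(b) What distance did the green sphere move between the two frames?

2.3

The green sphere was near (14.0, 5.1) before and (13.0, 7.2) after, so it travelled √(1.0² + 2.1²) ≈ 2.3 units.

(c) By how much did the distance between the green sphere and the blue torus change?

+1.7

Before: roughly 7.0 units apart; after: 8.7. That's 1.7 units further apart.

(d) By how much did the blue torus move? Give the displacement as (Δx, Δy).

(-1.7, -0.7)

The blue torus was at about (7.2, 3.4) and moved to about (5.5, 2.7).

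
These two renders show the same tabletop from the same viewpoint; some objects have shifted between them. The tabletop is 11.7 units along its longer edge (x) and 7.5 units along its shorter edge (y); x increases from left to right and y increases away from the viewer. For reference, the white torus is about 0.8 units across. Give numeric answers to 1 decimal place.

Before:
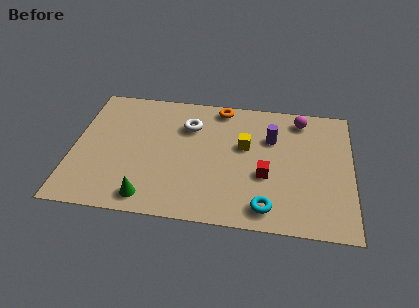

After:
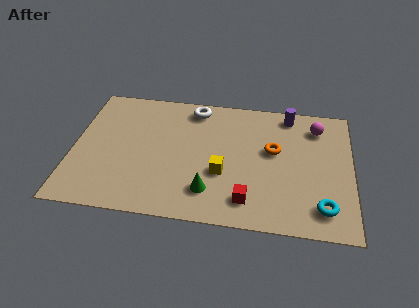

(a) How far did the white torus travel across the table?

1.1

The white torus moved from about (4.8, 5.4) to (5.0, 6.5), a distance of √(0.2² + 1.1²) ≈ 1.1.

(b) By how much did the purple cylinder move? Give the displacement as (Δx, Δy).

(0.7, 1.5)

From the two frames, the purple cylinder sits at roughly (8.3, 5.1) before and (9.0, 6.6) after.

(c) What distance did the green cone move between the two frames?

2.6

The green cone moved from about (3.3, 1.0) to (5.8, 1.7), a distance of √(2.5² + 0.7²) ≈ 2.6.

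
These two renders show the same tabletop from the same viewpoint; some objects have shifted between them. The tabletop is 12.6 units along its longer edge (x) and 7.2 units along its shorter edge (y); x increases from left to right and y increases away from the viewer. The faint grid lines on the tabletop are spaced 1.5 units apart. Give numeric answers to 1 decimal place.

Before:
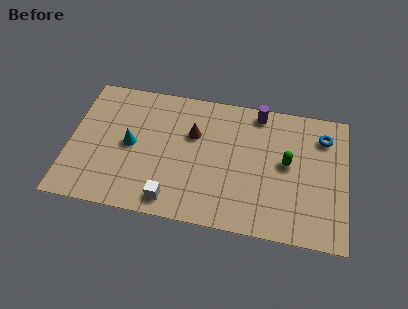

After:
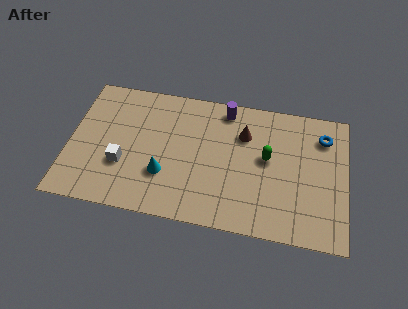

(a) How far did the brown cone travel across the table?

2.3

The brown cone moved from about (5.6, 4.7) to (7.9, 5.1), a distance of √(2.3² + 0.4²) ≈ 2.3.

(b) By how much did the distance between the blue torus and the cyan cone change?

-1.1

The distance was about 8.9 in the first image and 7.8 in the second, so they moved 1.1 units closer together.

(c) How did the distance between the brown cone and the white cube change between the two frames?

+2.2

Before: roughly 3.8 units apart; after: 6.0. That's 2.2 units further apart.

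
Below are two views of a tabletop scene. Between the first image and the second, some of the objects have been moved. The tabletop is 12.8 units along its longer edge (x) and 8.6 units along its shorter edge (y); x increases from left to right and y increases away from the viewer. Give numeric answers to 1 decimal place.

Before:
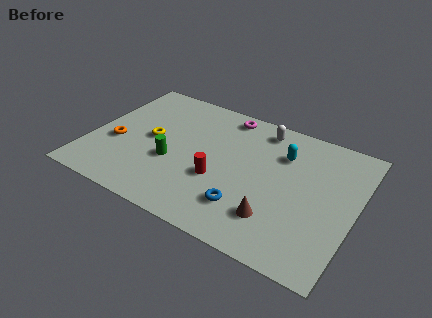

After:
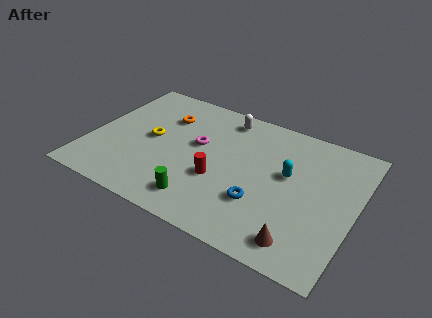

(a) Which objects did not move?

the yellow torus and the red cylinder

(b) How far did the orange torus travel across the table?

3.4

The orange torus was near (1.3, 3.4) before and (3.3, 6.2) after, so it travelled √(2.0² + 2.8²) ≈ 3.4 units.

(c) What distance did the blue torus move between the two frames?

0.8

The blue torus moved from about (7.9, 2.1) to (8.5, 2.7), a distance of √(0.6² + 0.6²) ≈ 0.8.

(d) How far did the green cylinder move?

2.5

The green cylinder was near (4.1, 3.3) before and (5.8, 1.5) after, so it travelled √(1.7² + 1.8²) ≈ 2.5 units.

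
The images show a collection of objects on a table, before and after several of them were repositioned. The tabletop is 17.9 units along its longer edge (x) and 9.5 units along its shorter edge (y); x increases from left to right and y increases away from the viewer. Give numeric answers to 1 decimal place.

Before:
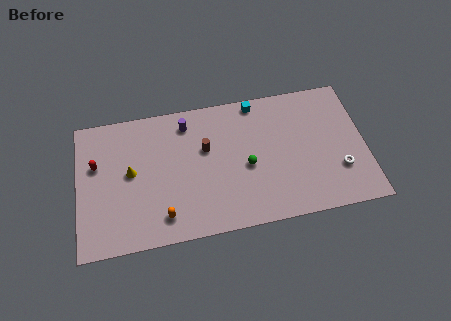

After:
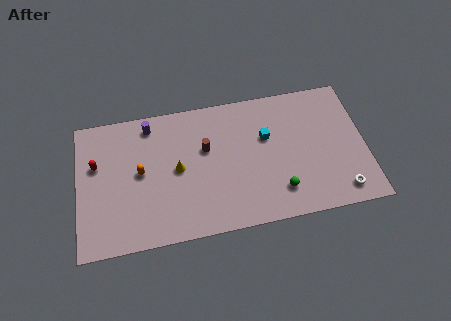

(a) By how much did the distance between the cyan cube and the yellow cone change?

-3.0

The distance was about 8.7 in the first image and 5.7 in the second, so they moved 3.0 units closer together.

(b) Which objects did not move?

the brown cylinder and the red capsule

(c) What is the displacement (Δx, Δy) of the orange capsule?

(-1.3, 3.3)

The orange capsule was at about (5.2, 1.7) and moved to about (3.9, 5.0).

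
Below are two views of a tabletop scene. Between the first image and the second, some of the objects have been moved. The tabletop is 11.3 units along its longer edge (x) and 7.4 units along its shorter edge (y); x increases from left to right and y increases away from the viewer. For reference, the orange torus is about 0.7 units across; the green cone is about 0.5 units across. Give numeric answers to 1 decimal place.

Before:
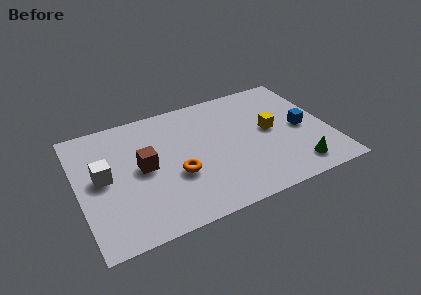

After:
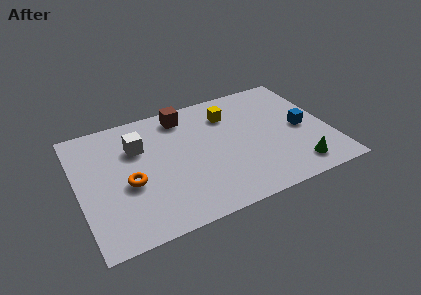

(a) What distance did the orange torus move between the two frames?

2.1

The orange torus moved from about (4.3, 2.8) to (2.2, 3.1), a distance of √(2.1² + 0.3²) ≈ 2.1.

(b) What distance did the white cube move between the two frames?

2.1

From (1.1, 3.9) to (2.8, 5.1), the white cube covered √(1.7² + 1.2²) ≈ 2.1 units.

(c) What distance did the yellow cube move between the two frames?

2.4

The yellow cube moved from about (8.7, 3.9) to (7.0, 5.6), a distance of √(1.7² + 1.7²) ≈ 2.4.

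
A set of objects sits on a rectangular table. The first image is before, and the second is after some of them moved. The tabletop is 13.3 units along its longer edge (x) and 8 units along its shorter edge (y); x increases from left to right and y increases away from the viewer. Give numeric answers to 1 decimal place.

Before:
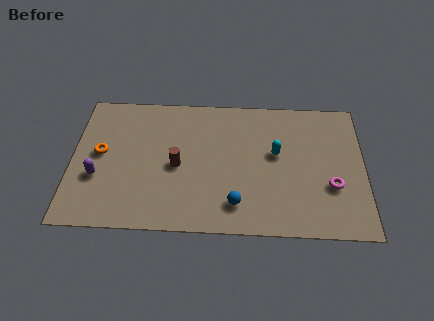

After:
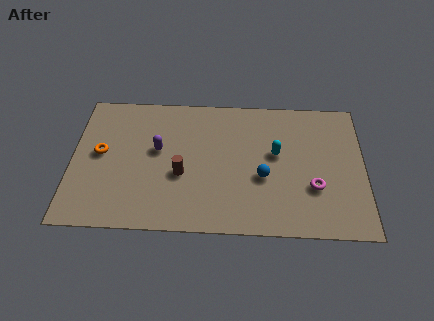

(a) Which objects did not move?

the orange torus and the cyan capsule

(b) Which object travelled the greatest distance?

the purple capsule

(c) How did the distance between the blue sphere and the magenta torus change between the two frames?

-2.1

They were about 4.5 units apart before and 2.4 after — 2.1 units closer together.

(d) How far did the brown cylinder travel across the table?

0.5

The brown cylinder was near (4.8, 3.7) before and (5.0, 3.2) after, so it travelled √(0.2² + 0.5²) ≈ 0.5 units.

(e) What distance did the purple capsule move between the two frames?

3.2

The purple capsule was near (1.2, 2.9) before and (3.9, 4.6) after, so it travelled √(2.7² + 1.7²) ≈ 3.2 units.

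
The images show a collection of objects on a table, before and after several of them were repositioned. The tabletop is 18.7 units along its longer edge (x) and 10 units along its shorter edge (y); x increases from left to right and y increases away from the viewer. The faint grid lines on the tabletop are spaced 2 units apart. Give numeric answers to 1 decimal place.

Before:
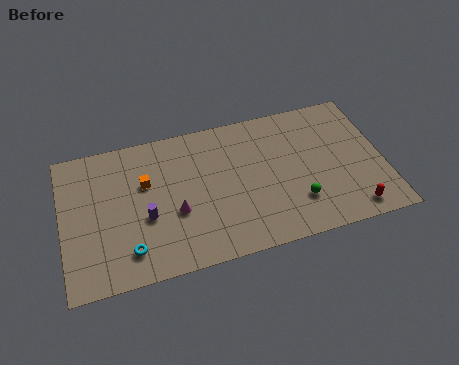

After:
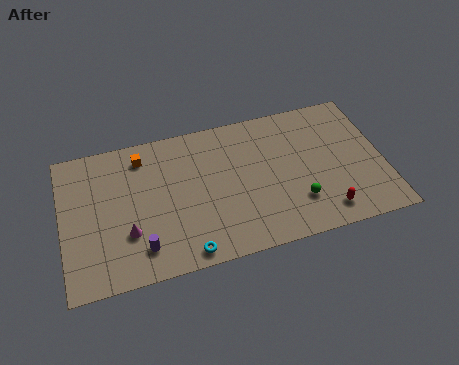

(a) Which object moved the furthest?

the cyan torus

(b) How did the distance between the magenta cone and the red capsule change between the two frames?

+1.0

The distance was about 10.4 in the first image and 11.4 in the second, so they moved 1.0 units further apart.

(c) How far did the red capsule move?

1.6

The red capsule was near (16.6, 1.3) before and (15.0, 1.6) after, so it travelled √(1.6² + 0.3²) ≈ 1.6 units.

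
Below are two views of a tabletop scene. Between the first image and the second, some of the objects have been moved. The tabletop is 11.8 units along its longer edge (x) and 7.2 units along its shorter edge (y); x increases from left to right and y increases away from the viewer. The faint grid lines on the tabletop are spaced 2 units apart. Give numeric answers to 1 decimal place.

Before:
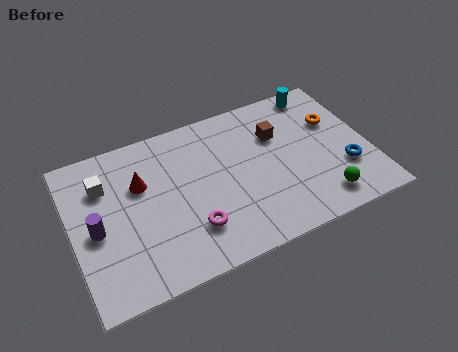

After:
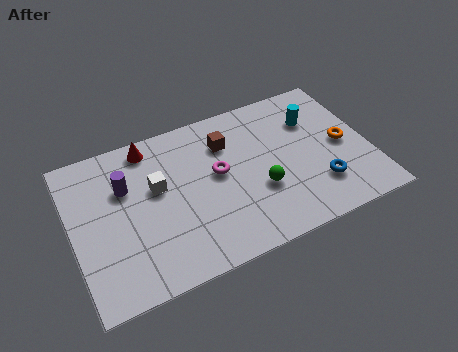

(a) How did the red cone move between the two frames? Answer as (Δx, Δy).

(0.5, 1.6)

From the two frames, the red cone sits at roughly (2.8, 4.7) before and (3.3, 6.3) after.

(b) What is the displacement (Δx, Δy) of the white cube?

(2.0, -0.9)

From the two frames, the white cube sits at roughly (1.4, 5.2) before and (3.4, 4.3) after.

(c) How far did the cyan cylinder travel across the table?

1.4

The cyan cylinder was near (10.2, 6.4) before and (9.8, 5.1) after, so it travelled √(0.4² + 1.3²) ≈ 1.4 units.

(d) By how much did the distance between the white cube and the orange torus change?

-1.8

Before: roughly 9.2 units apart; after: 7.4. That's 1.8 units closer together.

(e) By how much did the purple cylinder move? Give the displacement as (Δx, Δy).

(1.3, 1.5)

From the two frames, the purple cylinder sits at roughly (0.9, 3.3) before and (2.2, 4.8) after.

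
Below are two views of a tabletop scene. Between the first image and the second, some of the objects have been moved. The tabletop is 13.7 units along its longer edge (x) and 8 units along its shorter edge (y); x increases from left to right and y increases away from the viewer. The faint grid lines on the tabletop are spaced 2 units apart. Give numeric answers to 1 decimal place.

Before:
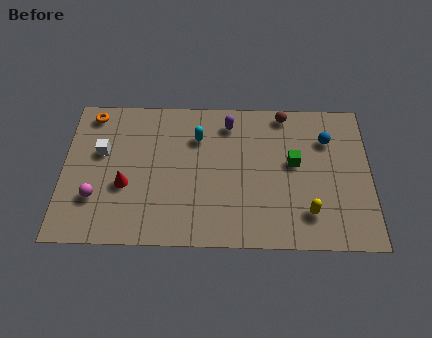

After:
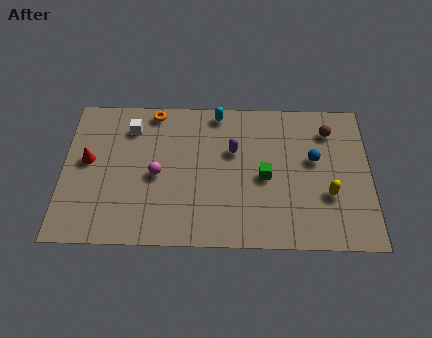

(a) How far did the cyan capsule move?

1.7

From (6.0, 5.8) to (6.9, 7.2), the cyan capsule covered √(0.9² + 1.4²) ≈ 1.7 units.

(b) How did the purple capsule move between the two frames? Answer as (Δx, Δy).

(0.2, -1.5)

The purple capsule was at about (7.4, 6.6) and moved to about (7.6, 5.1).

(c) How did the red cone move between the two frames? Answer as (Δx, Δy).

(-1.7, 1.3)

From the two frames, the red cone sits at roughly (2.8, 3.1) before and (1.1, 4.4) after.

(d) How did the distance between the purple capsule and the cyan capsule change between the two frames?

+0.6

They were about 1.6 units apart before and 2.2 after — 0.6 units further apart.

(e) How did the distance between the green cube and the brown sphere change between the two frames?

+1.2

The distance was about 2.7 in the first image and 3.9 in the second, so they moved 1.2 units further apart.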